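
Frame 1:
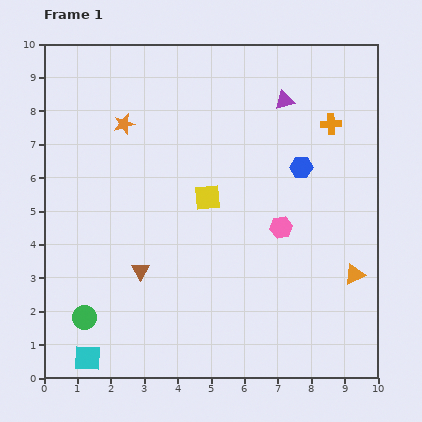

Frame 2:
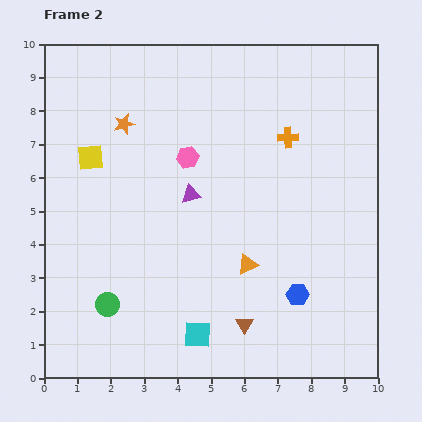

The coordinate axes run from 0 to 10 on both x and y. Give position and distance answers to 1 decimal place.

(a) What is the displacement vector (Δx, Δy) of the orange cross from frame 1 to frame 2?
(-1.3, -0.4)

The orange cross was at (8.6, 7.6) in frame 1 and (7.3, 7.2) in frame 2.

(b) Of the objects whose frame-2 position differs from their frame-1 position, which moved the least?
the green circle

(moved 0.8)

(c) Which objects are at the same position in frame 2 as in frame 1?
the orange star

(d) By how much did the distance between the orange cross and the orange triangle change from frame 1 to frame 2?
-0.6

Distance in frame 1: 4.6. Distance in frame 2: 4.0.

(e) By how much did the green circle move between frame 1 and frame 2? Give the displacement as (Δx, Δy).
(0.7, 0.4)

The green circle was at (1.2, 1.8) in frame 1 and (1.9, 2.2) in frame 2.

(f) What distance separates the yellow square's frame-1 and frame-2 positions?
3.7

The yellow square moved from (4.9, 5.4) to (1.4, 6.6), a distance of √(3.5² + 1.2²) ≈ 3.7.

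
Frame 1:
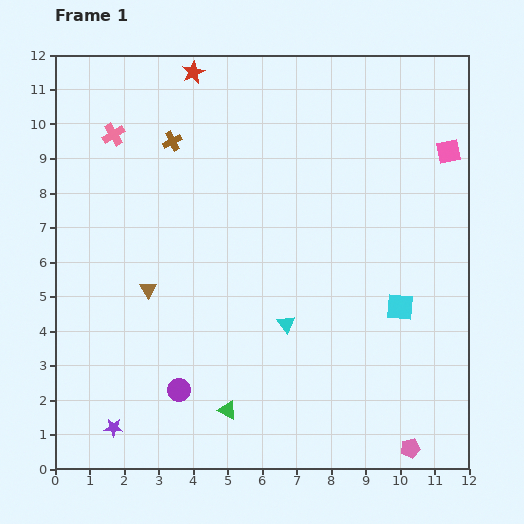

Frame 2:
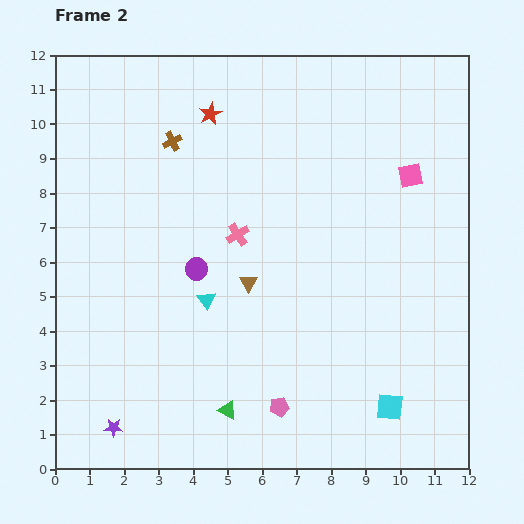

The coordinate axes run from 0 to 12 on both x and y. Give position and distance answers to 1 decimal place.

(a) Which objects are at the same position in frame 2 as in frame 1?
the green triangle, the brown cross, the purple star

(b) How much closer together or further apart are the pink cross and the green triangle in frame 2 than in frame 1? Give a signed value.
-3.6

Distance in frame 1: 8.7. Distance in frame 2: 5.1.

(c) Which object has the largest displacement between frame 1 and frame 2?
the pink cross

(moved 4.6; next 4.0)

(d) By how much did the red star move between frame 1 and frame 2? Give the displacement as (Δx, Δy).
(0.5, -1.2)

The red star was at (4.0, 11.5) in frame 1 and (4.5, 10.3) in frame 2.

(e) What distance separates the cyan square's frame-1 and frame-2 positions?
2.9

The cyan square moved from (10.0, 4.7) to (9.7, 1.8), a distance of √(0.3² + 2.9²) ≈ 2.9.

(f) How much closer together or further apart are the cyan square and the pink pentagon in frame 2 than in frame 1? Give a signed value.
-0.9

Distance in frame 1: 4.1. Distance in frame 2: 3.2.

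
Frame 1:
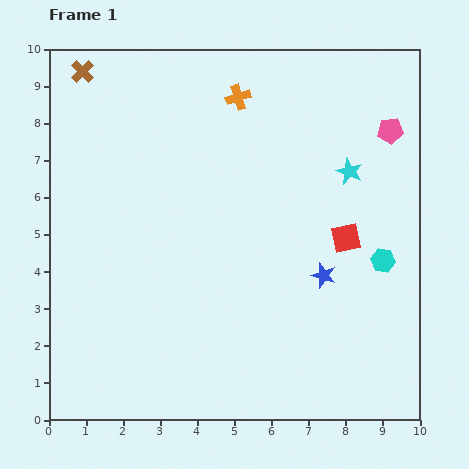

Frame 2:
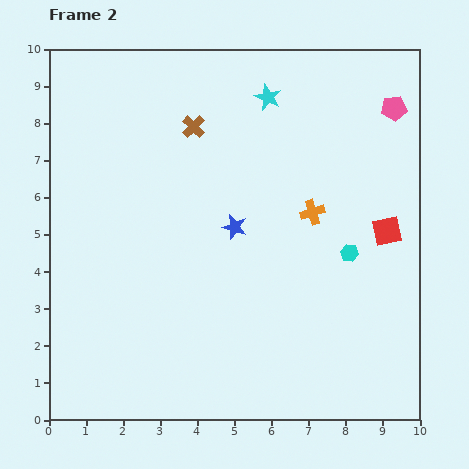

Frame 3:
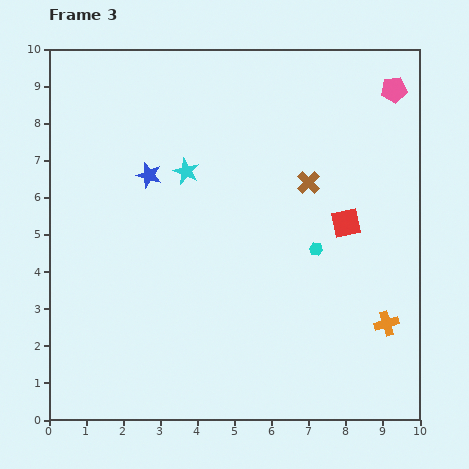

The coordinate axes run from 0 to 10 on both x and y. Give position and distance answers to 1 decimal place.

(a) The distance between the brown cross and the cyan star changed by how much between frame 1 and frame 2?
-5.5

Distance in frame 1: 7.7. Distance in frame 2: 2.2.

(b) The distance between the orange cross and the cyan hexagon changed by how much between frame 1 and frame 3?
-3.1

Distance in frame 1: 5.9. Distance in frame 3: 2.8.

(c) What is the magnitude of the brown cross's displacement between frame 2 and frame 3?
3.4

The brown cross moved from (3.9, 7.9) to (7.0, 6.4), a distance of √(3.1² + 1.5²) ≈ 3.4.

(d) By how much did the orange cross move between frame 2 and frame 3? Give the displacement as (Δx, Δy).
(2.0, -3.0)

The orange cross was at (7.1, 5.6) in frame 2 and (9.1, 2.6) in frame 3.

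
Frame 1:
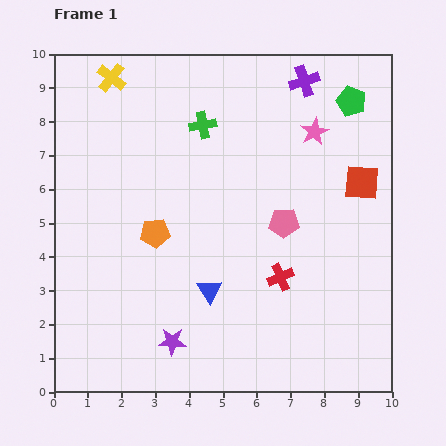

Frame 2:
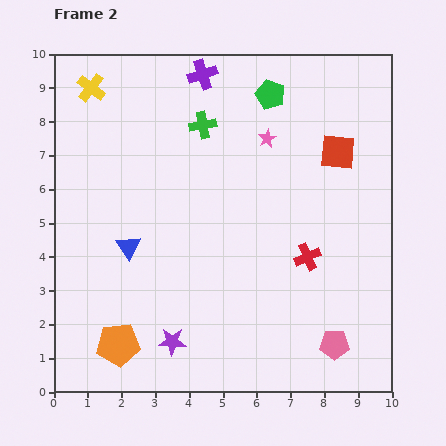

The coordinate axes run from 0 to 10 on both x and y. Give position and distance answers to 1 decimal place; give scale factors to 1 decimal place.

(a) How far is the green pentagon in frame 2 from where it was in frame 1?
2.4

The green pentagon moved from (8.8, 8.6) to (6.4, 8.8), a distance of √(2.4² + 0.2²) ≈ 2.4.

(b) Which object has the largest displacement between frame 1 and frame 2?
the pink pentagon

(moved 3.9; next 3.5)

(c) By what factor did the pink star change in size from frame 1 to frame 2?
0.7×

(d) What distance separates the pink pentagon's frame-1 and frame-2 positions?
3.9

The pink pentagon moved from (6.8, 5.0) to (8.3, 1.4), a distance of √(1.5² + 3.6²) ≈ 3.9.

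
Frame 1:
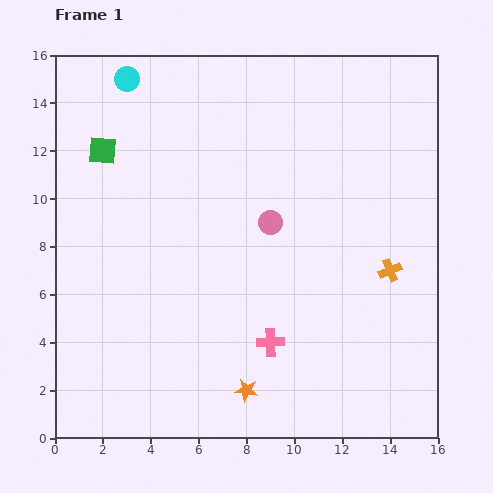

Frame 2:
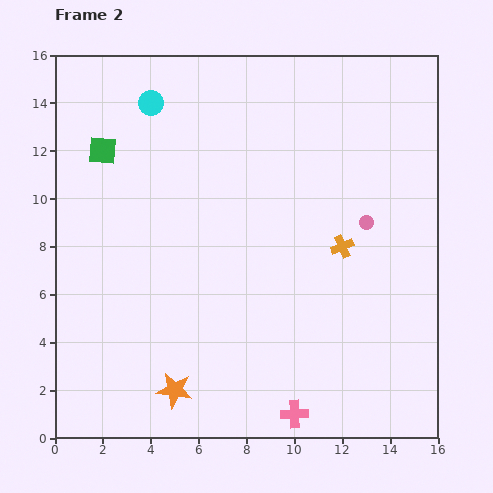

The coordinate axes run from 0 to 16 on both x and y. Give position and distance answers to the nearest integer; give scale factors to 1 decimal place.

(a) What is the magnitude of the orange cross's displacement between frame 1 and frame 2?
2

The orange cross moved from (14, 7) to (12, 8), a distance of √(2² + 1²) ≈ 2.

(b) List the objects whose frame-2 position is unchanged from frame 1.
the green square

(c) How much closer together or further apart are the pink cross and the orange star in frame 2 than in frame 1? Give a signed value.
+3

Distance in frame 1: 2. Distance in frame 2: 5.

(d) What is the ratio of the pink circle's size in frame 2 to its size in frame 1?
0.6×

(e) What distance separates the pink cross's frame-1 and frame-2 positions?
3

The pink cross moved from (9, 4) to (10, 1), a distance of √(1² + 3²) ≈ 3.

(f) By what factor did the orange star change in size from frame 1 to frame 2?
1.5×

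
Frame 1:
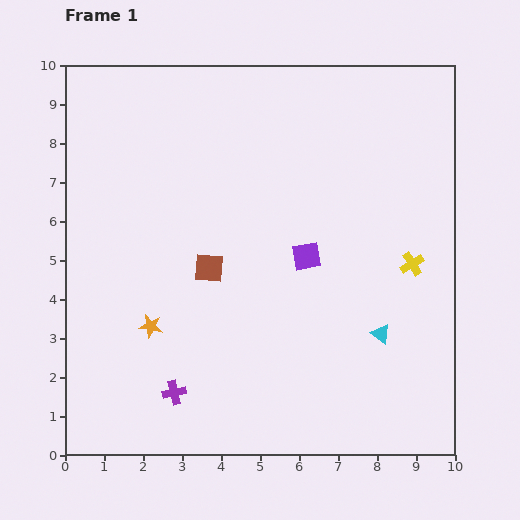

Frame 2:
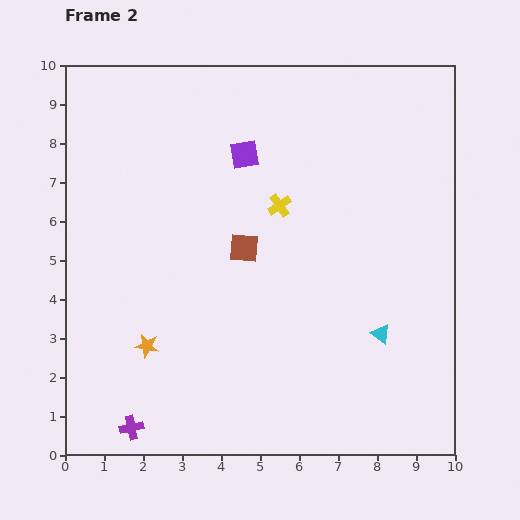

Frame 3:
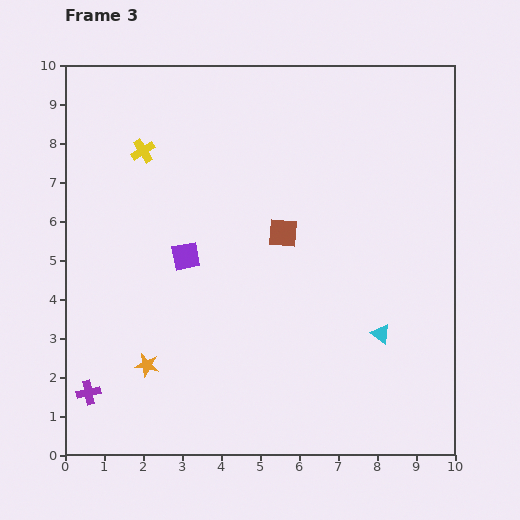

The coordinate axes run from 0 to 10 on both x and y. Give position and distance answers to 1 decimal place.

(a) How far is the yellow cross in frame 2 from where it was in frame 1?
3.7

The yellow cross moved from (8.9, 4.9) to (5.5, 6.4), a distance of √(3.4² + 1.5²) ≈ 3.7.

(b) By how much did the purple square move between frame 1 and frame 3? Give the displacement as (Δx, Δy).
(-3.1, 0.0)

The purple square was at (6.2, 5.1) in frame 1 and (3.1, 5.1) in frame 3.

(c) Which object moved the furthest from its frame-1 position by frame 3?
the yellow cross

(moved 7.5; next 3.1)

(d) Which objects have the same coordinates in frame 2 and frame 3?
the cyan triangle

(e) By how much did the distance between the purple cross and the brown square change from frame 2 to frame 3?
+1.1

Distance in frame 2: 5.4. Distance in frame 3: 6.5.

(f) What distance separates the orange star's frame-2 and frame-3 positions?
0.5

The orange star moved from (2.1, 2.8) to (2.1, 2.3), a distance of √(0.0² + 0.5²) ≈ 0.5.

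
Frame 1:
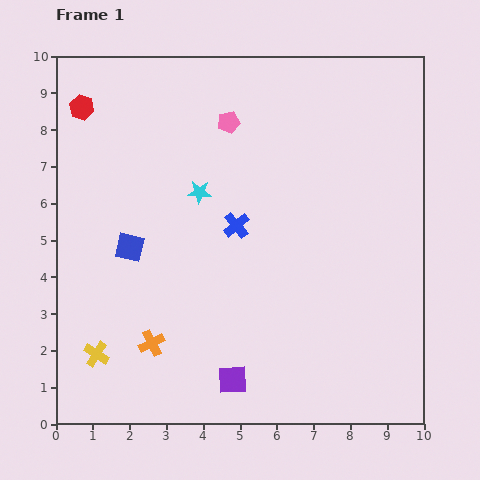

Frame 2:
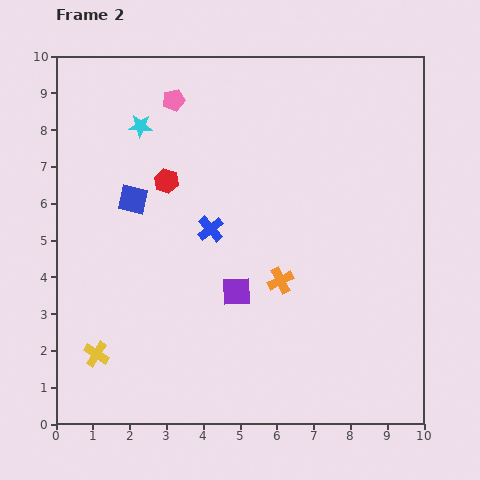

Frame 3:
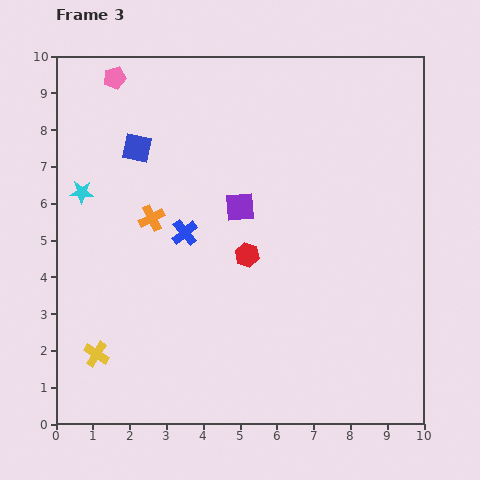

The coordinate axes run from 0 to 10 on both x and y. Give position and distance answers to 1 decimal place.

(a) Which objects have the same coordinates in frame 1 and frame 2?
the yellow cross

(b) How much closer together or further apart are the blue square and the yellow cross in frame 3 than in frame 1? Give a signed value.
+2.7

Distance in frame 1: 3.0. Distance in frame 3: 5.7.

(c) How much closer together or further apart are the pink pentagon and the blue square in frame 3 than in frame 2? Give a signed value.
-0.9

Distance in frame 2: 2.9. Distance in frame 3: 2.0.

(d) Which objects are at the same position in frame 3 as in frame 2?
the yellow cross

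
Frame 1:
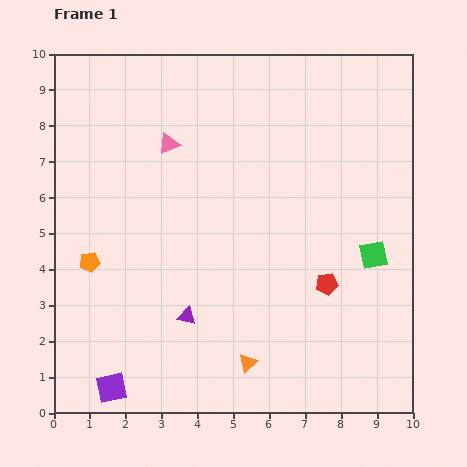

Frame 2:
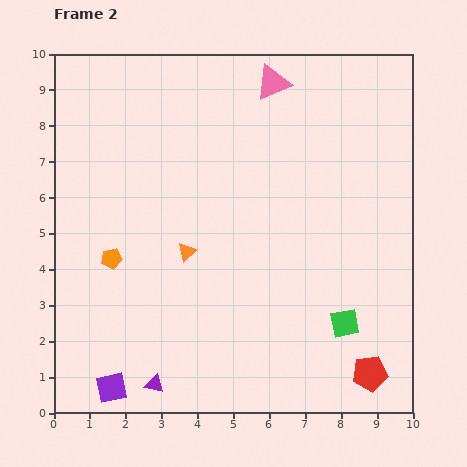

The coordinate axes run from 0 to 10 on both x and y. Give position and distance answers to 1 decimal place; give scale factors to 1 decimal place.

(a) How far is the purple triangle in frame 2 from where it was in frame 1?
2.1

The purple triangle moved from (3.7, 2.7) to (2.8, 0.8), a distance of √(0.9² + 1.9²) ≈ 2.1.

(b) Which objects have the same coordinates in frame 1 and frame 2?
the purple square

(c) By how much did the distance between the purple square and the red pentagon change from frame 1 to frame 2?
+0.5

Distance in frame 1: 6.7. Distance in frame 2: 7.2.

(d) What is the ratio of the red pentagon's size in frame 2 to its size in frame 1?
1.6×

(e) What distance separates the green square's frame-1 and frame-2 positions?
2.1

The green square moved from (8.9, 4.4) to (8.1, 2.5), a distance of √(0.8² + 1.9²) ≈ 2.1.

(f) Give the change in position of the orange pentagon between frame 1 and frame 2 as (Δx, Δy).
(0.6, 0.1)

The orange pentagon was at (1.0, 4.2) in frame 1 and (1.6, 4.3) in frame 2.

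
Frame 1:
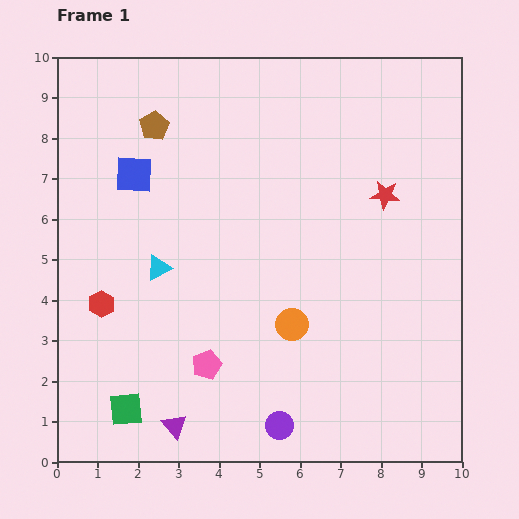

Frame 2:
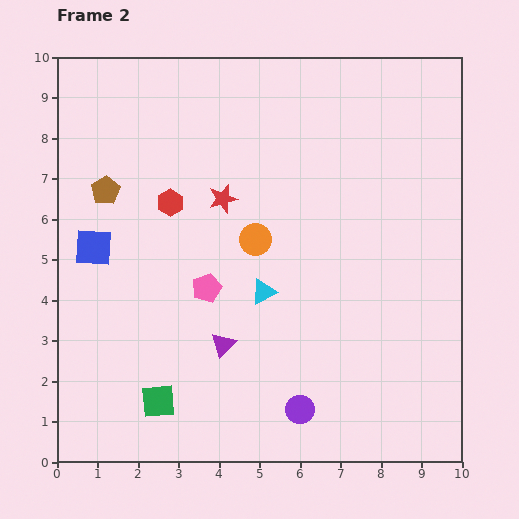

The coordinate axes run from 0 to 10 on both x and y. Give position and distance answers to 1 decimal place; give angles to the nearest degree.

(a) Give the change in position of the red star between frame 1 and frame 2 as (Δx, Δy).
(-4.0, -0.1)

The red star was at (8.1, 6.6) in frame 1 and (4.1, 6.5) in frame 2.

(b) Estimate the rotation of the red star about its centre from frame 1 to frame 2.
21° counter-clockwise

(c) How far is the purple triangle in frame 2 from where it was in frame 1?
2.3

The purple triangle moved from (2.9, 0.9) to (4.1, 2.9), a distance of √(1.2² + 2.0²) ≈ 2.3.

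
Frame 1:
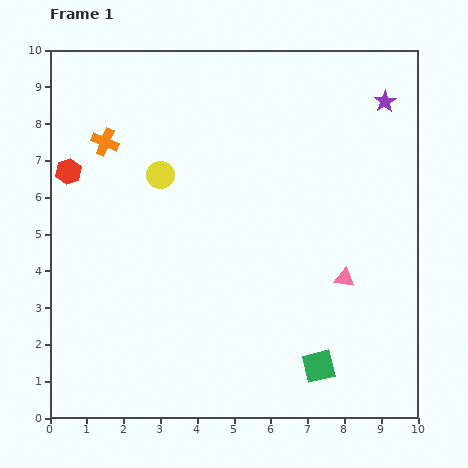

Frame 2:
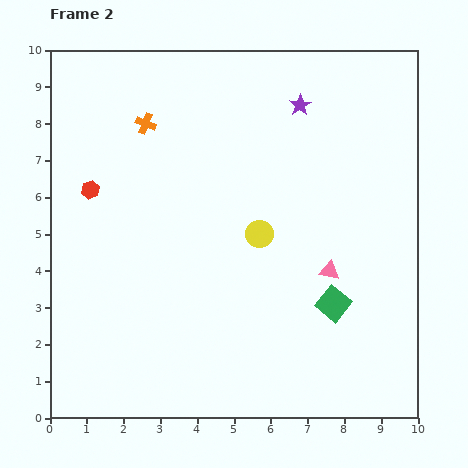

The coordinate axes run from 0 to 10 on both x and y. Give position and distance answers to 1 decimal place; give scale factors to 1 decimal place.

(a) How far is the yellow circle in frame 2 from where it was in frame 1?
3.1

The yellow circle moved from (3.0, 6.6) to (5.7, 5.0), a distance of √(2.7² + 1.6²) ≈ 3.1.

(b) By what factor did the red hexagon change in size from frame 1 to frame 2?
0.7×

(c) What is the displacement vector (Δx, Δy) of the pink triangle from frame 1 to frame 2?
(-0.4, 0.2)

The pink triangle was at (8.0, 3.8) in frame 1 and (7.6, 4.0) in frame 2.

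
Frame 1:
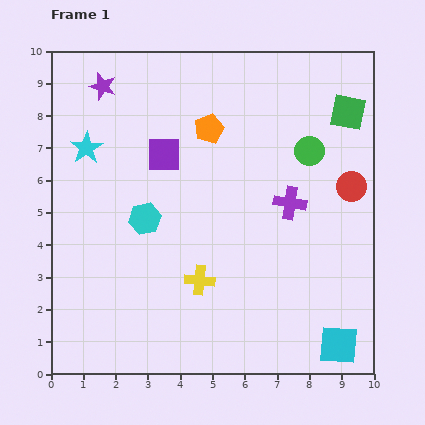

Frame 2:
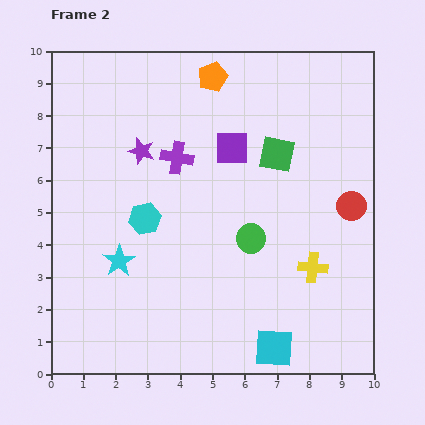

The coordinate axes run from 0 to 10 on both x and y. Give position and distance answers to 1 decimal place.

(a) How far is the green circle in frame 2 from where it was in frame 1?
3.2

The green circle moved from (8.0, 6.9) to (6.2, 4.2), a distance of √(1.8² + 2.7²) ≈ 3.2.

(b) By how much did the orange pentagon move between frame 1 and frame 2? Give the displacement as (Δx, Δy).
(0.1, 1.6)

The orange pentagon was at (4.9, 7.6) in frame 1 and (5.0, 9.2) in frame 2.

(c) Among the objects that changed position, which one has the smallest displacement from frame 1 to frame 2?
the red circle

(moved 0.6)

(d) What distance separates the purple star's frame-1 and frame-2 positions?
2.3

The purple star moved from (1.6, 8.9) to (2.8, 6.9), a distance of √(1.2² + 2.0²) ≈ 2.3.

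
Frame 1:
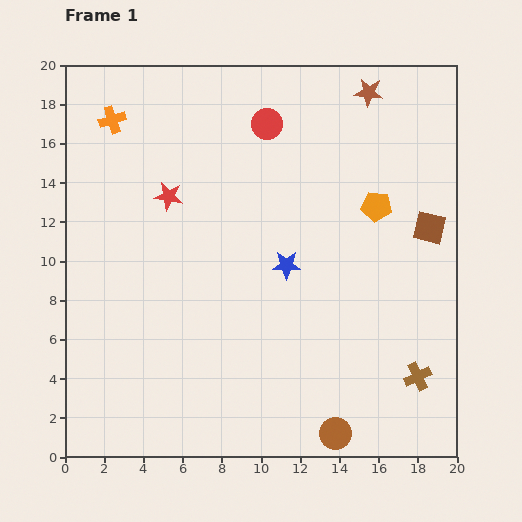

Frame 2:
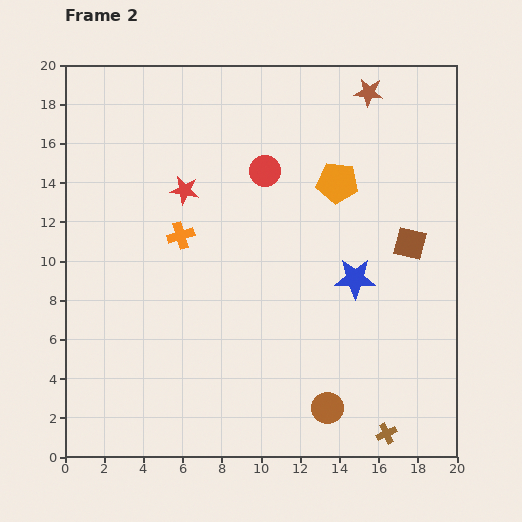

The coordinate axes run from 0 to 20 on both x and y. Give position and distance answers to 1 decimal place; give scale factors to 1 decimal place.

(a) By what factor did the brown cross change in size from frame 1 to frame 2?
0.7×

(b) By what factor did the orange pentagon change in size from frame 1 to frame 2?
1.4×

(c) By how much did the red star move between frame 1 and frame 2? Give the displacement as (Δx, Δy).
(0.8, 0.3)

The red star was at (5.3, 13.3) in frame 1 and (6.1, 13.6) in frame 2.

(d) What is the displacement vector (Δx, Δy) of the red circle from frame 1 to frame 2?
(-0.1, -2.4)

The red circle was at (10.3, 17.0) in frame 1 and (10.2, 14.6) in frame 2.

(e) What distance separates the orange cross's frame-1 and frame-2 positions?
6.9

The orange cross moved from (2.4, 17.2) to (5.9, 11.3), a distance of √(3.5² + 5.9²) ≈ 6.9.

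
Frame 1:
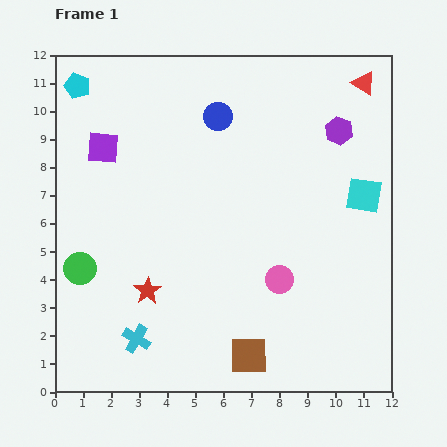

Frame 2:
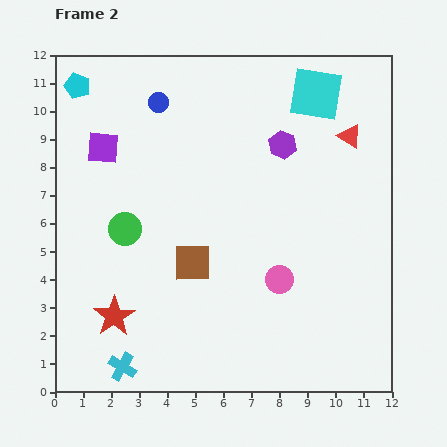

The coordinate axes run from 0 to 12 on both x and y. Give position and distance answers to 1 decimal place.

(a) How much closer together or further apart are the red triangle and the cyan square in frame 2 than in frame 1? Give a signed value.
-2.1

Distance in frame 1: 4.0. Distance in frame 2: 1.9.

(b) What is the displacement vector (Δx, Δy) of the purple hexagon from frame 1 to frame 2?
(-2.0, -0.5)

The purple hexagon was at (10.1, 9.3) in frame 1 and (8.1, 8.8) in frame 2.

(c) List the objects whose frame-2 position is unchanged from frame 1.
the pink circle, the cyan pentagon, the purple square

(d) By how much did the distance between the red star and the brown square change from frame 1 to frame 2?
-0.9

Distance in frame 1: 4.3. Distance in frame 2: 3.4.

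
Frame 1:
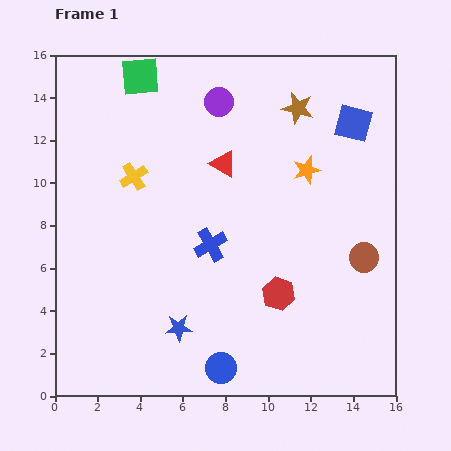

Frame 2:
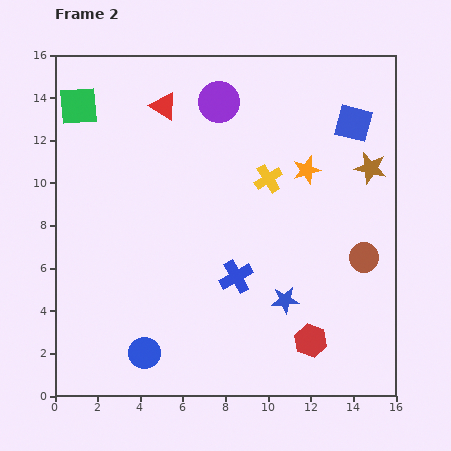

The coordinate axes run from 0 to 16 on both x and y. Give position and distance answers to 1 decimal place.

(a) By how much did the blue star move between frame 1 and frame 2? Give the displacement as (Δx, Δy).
(5.0, 1.3)

The blue star was at (5.8, 3.2) in frame 1 and (10.8, 4.5) in frame 2.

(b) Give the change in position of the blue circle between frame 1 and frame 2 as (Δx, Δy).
(-3.6, 0.7)

The blue circle was at (7.8, 1.3) in frame 1 and (4.2, 2.0) in frame 2.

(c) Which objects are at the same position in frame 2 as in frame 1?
the blue square, the brown circle, the purple circle, the orange star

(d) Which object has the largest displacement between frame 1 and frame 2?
the yellow cross

(moved 6.3; next 5.2)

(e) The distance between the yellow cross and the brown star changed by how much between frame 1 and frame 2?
-3.5

Distance in frame 1: 8.3. Distance in frame 2: 4.8.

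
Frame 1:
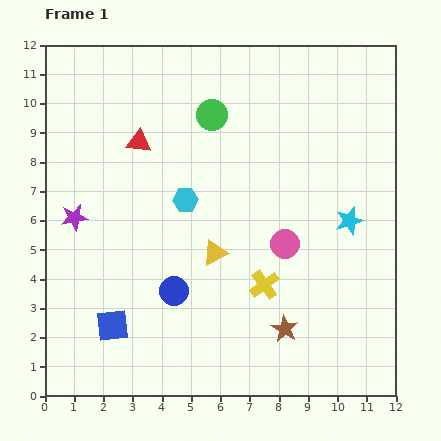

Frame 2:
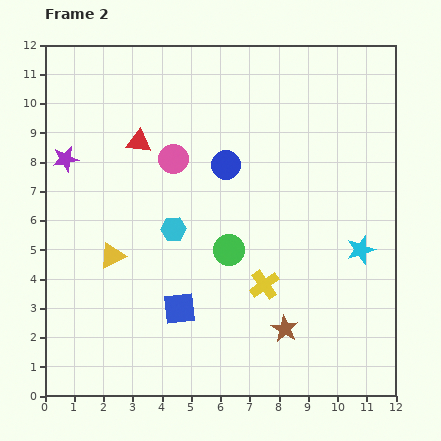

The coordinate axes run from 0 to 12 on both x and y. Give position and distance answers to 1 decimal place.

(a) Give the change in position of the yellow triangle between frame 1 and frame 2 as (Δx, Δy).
(-3.5, -0.1)

The yellow triangle was at (5.8, 4.9) in frame 1 and (2.3, 4.8) in frame 2.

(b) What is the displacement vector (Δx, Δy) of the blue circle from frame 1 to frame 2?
(1.8, 4.3)

The blue circle was at (4.4, 3.6) in frame 1 and (6.2, 7.9) in frame 2.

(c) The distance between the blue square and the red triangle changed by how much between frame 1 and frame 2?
-0.5

Distance in frame 1: 6.4. Distance in frame 2: 5.9.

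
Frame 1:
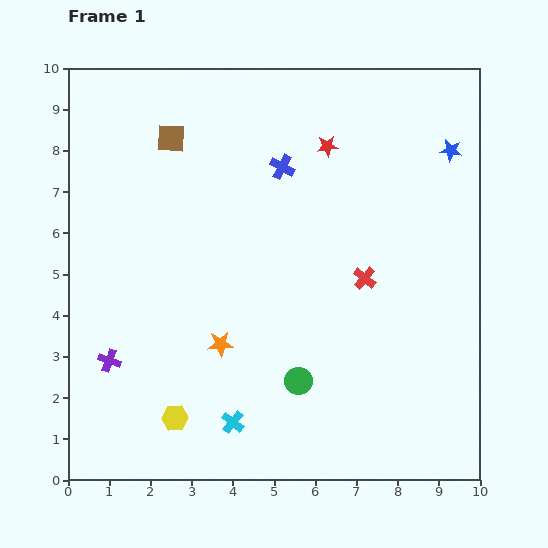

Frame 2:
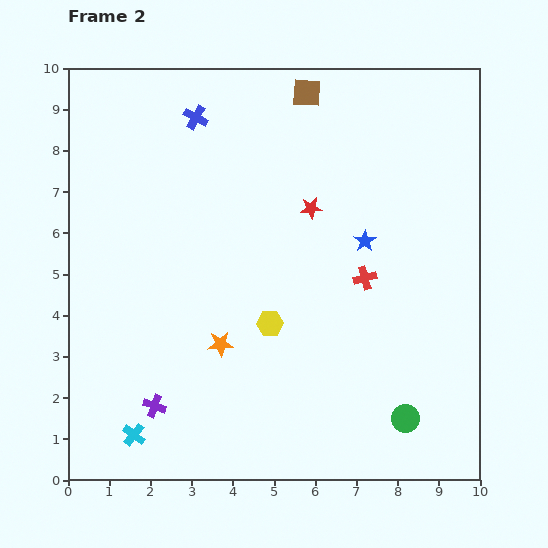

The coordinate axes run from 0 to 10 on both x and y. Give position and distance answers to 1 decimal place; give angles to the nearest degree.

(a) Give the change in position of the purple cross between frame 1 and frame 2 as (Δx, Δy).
(1.1, -1.1)

The purple cross was at (1.0, 2.9) in frame 1 and (2.1, 1.8) in frame 2.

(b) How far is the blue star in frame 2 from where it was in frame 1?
3.0

The blue star moved from (9.3, 8.0) to (7.2, 5.8), a distance of √(2.1² + 2.2²) ≈ 3.0.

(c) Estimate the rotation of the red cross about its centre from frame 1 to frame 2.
35° clockwise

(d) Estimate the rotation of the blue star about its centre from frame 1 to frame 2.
28° clockwise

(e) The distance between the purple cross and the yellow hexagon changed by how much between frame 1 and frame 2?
+1.3

Distance in frame 1: 2.1. Distance in frame 2: 3.4.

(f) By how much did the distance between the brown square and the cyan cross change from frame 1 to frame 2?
+2.2

Distance in frame 1: 7.1. Distance in frame 2: 9.3.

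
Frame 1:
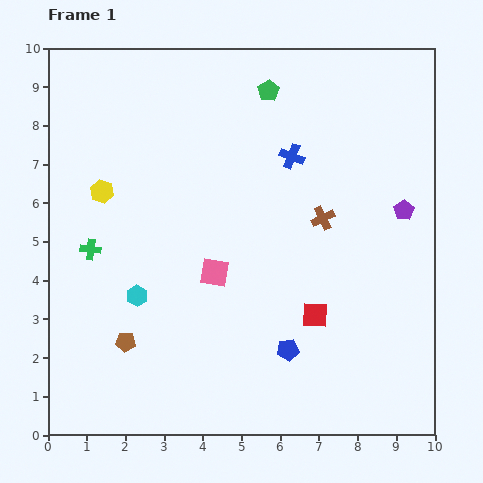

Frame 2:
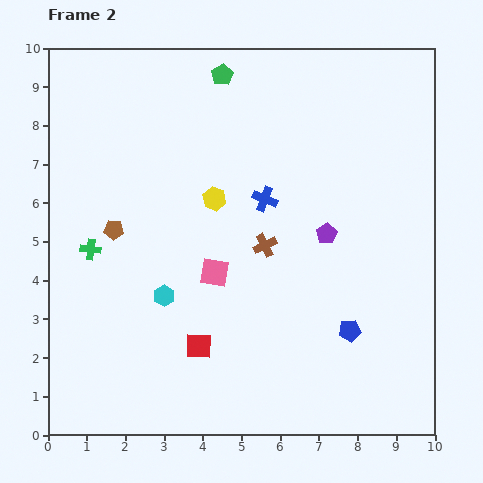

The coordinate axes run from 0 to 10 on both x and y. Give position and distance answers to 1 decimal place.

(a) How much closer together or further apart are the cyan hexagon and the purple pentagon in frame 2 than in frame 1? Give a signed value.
-2.7

Distance in frame 1: 7.2. Distance in frame 2: 4.5.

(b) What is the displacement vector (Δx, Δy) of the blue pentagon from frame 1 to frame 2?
(1.6, 0.5)

The blue pentagon was at (6.2, 2.2) in frame 1 and (7.8, 2.7) in frame 2.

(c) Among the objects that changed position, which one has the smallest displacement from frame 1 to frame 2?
the cyan hexagon

(moved 0.7)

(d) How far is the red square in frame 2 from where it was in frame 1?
3.1

The red square moved from (6.9, 3.1) to (3.9, 2.3), a distance of √(3.0² + 0.8²) ≈ 3.1.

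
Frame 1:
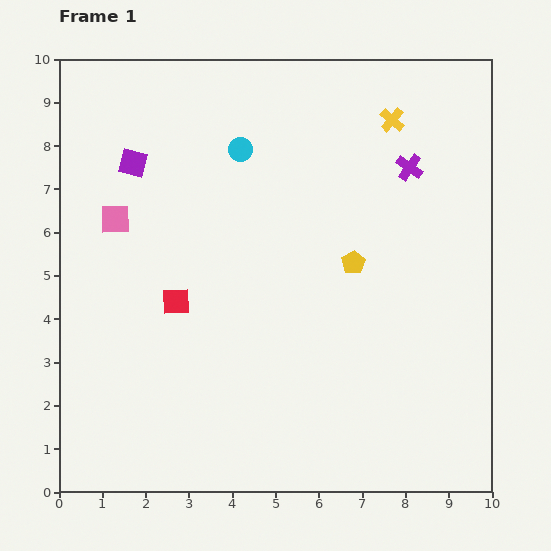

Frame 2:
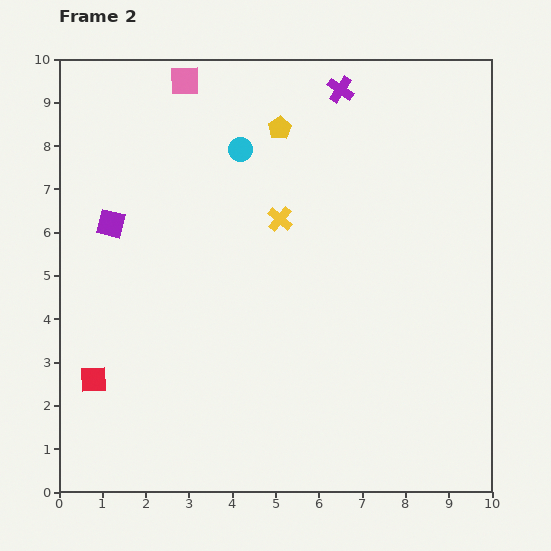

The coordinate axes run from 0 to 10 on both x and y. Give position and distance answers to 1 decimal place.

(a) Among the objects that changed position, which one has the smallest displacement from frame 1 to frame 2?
the purple square

(moved 1.5)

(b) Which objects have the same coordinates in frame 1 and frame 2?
the cyan circle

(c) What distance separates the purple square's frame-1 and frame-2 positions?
1.5

The purple square moved from (1.7, 7.6) to (1.2, 6.2), a distance of √(0.5² + 1.4²) ≈ 1.5.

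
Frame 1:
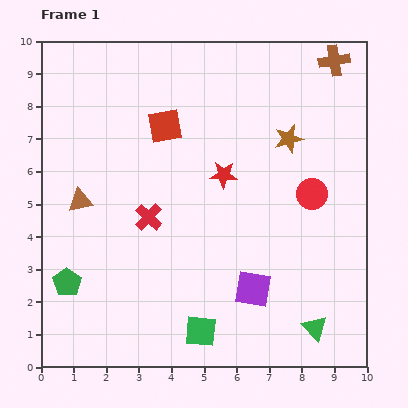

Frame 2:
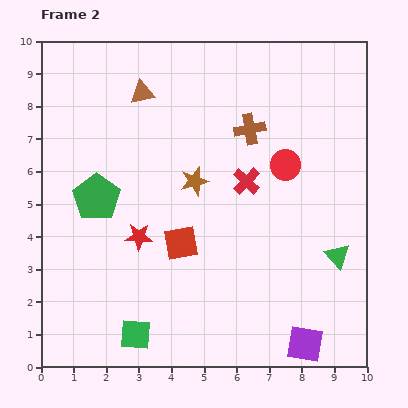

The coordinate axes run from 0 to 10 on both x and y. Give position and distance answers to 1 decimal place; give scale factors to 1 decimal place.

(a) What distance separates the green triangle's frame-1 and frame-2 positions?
2.3

The green triangle moved from (8.4, 1.2) to (9.1, 3.4), a distance of √(0.7² + 2.2²) ≈ 2.3.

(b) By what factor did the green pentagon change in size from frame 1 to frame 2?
1.7×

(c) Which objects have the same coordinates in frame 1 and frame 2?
none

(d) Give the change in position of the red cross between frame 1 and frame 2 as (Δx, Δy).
(3.0, 1.1)

The red cross was at (3.3, 4.6) in frame 1 and (6.3, 5.7) in frame 2.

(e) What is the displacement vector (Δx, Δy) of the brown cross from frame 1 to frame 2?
(-2.6, -2.1)

The brown cross was at (9.0, 9.4) in frame 1 and (6.4, 7.3) in frame 2.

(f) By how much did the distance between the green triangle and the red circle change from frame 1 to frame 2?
-0.9

Distance in frame 1: 4.1. Distance in frame 2: 3.2.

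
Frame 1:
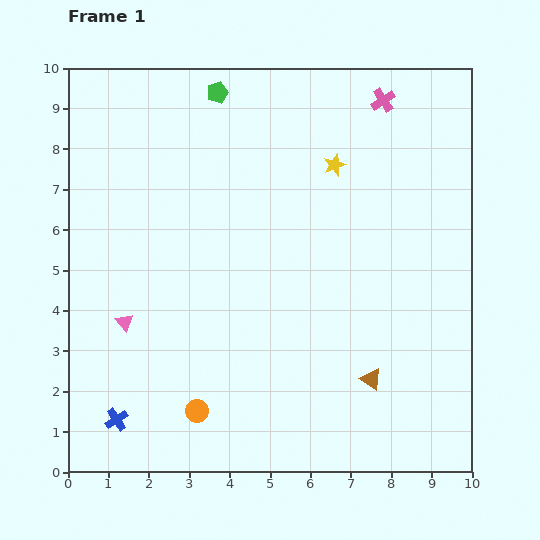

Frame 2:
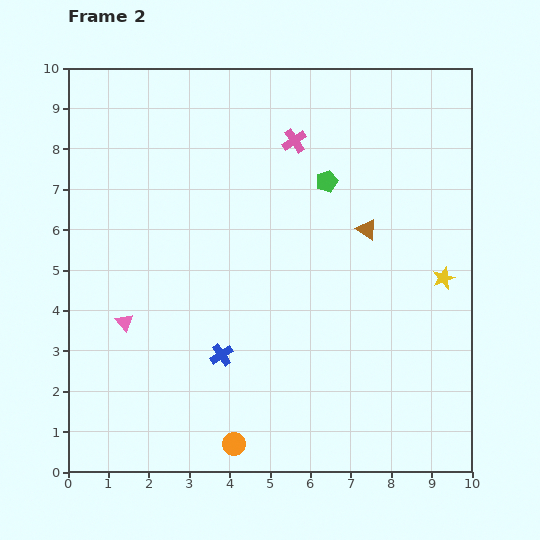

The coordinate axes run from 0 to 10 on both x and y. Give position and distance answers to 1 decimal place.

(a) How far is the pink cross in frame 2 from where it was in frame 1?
2.4

The pink cross moved from (7.8, 9.2) to (5.6, 8.2), a distance of √(2.2² + 1.0²) ≈ 2.4.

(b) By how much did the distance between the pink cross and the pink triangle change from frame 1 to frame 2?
-2.2

Distance in frame 1: 8.4. Distance in frame 2: 6.2.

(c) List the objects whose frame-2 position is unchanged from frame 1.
the pink triangle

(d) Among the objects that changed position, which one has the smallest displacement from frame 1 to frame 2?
the orange circle

(moved 1.2)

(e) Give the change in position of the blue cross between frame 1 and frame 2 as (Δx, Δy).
(2.6, 1.6)

The blue cross was at (1.2, 1.3) in frame 1 and (3.8, 2.9) in frame 2.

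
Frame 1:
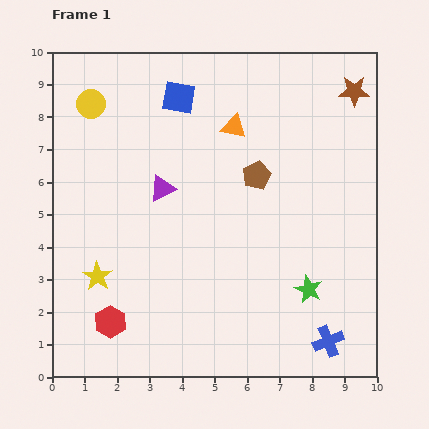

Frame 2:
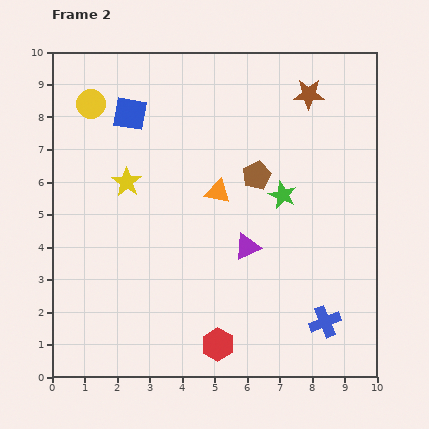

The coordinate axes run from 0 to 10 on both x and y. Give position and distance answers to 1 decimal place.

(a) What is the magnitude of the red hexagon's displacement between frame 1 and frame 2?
3.4

The red hexagon moved from (1.8, 1.7) to (5.1, 1.0), a distance of √(3.3² + 0.7²) ≈ 3.4.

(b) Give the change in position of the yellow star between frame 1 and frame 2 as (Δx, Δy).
(0.9, 2.9)

The yellow star was at (1.4, 3.1) in frame 1 and (2.3, 6.0) in frame 2.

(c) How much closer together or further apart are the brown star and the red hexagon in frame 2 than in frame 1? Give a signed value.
-2.1

Distance in frame 1: 10.3. Distance in frame 2: 8.2.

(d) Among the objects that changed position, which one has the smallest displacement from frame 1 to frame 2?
the blue cross

(moved 0.6)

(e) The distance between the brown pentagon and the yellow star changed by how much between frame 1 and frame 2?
-1.8

Distance in frame 1: 5.8. Distance in frame 2: 4.0.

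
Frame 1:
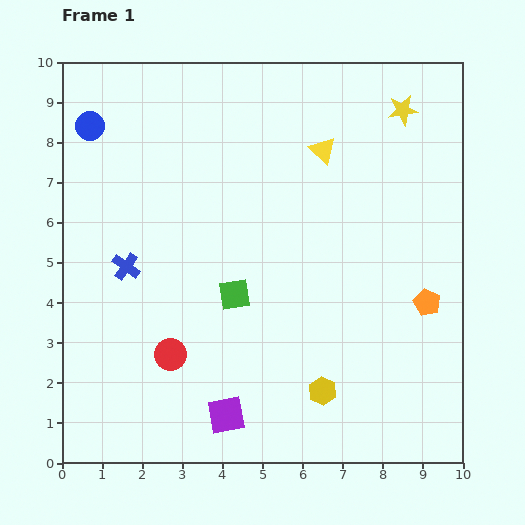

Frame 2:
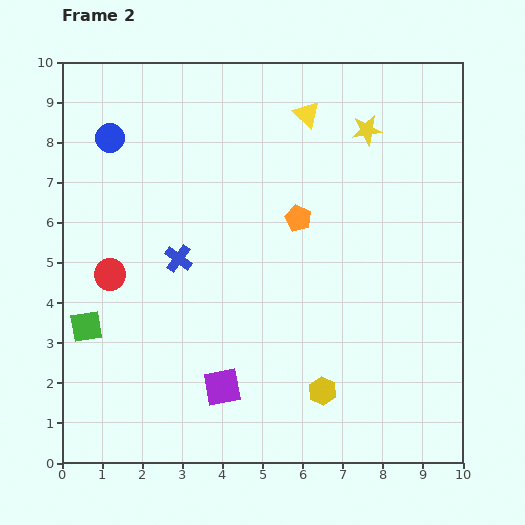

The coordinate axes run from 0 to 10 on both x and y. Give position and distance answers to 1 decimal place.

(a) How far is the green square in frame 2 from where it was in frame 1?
3.8

The green square moved from (4.3, 4.2) to (0.6, 3.4), a distance of √(3.7² + 0.8²) ≈ 3.8.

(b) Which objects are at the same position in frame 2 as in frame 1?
the yellow hexagon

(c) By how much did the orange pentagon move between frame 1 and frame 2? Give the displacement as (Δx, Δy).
(-3.2, 2.1)

The orange pentagon was at (9.1, 4.0) in frame 1 and (5.9, 6.1) in frame 2.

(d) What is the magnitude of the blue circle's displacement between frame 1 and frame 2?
0.6

The blue circle moved from (0.7, 8.4) to (1.2, 8.1), a distance of √(0.5² + 0.3²) ≈ 0.6.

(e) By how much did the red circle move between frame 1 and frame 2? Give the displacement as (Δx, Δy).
(-1.5, 2.0)

The red circle was at (2.7, 2.7) in frame 1 and (1.2, 4.7) in frame 2.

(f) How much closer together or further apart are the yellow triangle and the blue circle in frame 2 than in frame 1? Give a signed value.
-0.9

Distance in frame 1: 5.8. Distance in frame 2: 4.9.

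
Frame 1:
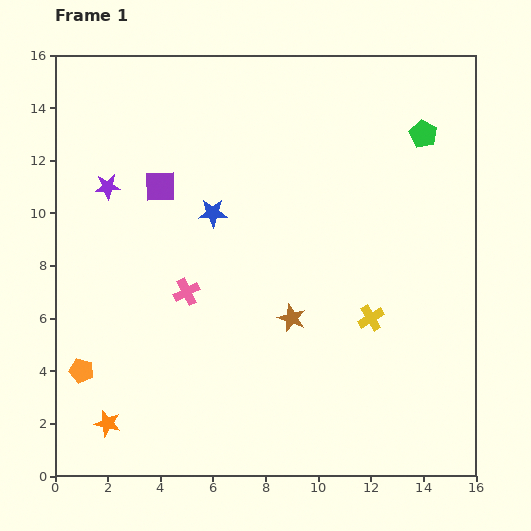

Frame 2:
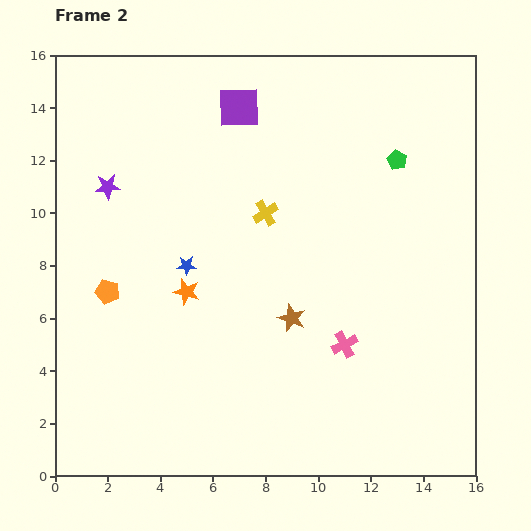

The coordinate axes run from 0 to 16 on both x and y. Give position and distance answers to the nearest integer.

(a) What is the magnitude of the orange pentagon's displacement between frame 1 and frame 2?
3

The orange pentagon moved from (1, 4) to (2, 7), a distance of √(1² + 3²) ≈ 3.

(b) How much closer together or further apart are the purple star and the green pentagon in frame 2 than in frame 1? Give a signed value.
-1

Distance in frame 1: 12. Distance in frame 2: 11.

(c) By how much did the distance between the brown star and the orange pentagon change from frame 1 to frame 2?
-1

Distance in frame 1: 8. Distance in frame 2: 7.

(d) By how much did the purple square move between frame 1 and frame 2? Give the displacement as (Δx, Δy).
(3, 3)

The purple square was at (4, 11) in frame 1 and (7, 14) in frame 2.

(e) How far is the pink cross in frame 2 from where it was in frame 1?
6

The pink cross moved from (5, 7) to (11, 5), a distance of √(6² + 2²) ≈ 6.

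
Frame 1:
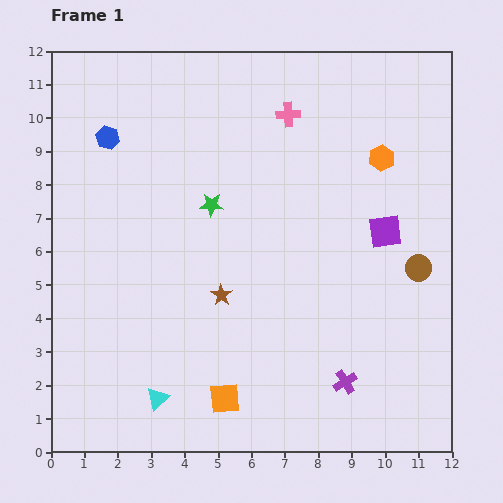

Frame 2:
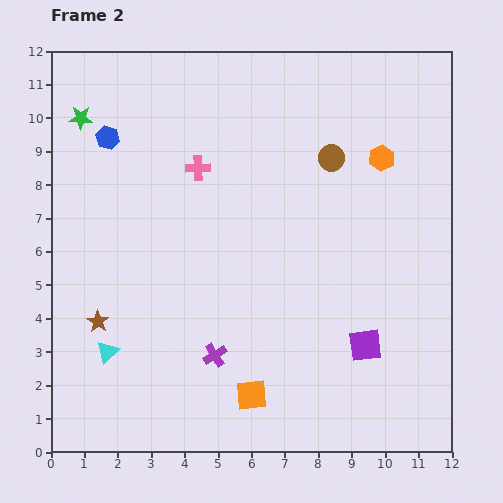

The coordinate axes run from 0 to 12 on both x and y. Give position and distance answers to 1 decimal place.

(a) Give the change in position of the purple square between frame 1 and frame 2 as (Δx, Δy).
(-0.6, -3.4)

The purple square was at (10.0, 6.6) in frame 1 and (9.4, 3.2) in frame 2.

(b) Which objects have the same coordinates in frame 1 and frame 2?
the blue hexagon, the orange hexagon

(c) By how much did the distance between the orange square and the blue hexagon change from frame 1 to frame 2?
+0.3

Distance in frame 1: 8.5. Distance in frame 2: 8.8.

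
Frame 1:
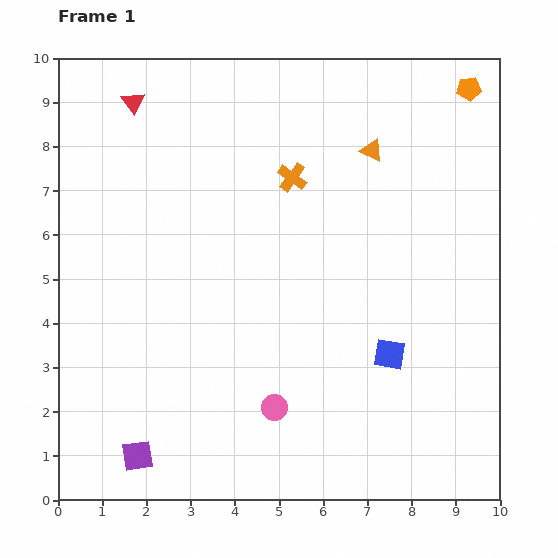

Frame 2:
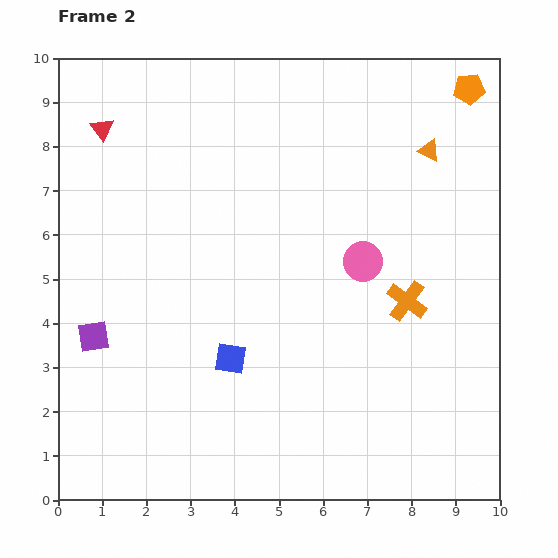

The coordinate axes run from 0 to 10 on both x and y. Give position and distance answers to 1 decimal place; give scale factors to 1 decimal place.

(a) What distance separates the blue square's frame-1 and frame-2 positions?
3.6

The blue square moved from (7.5, 3.3) to (3.9, 3.2), a distance of √(3.6² + 0.1²) ≈ 3.6.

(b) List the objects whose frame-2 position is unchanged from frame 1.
the orange pentagon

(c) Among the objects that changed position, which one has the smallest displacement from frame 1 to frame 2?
the red triangle

(moved 0.9)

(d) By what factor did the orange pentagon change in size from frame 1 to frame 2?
1.3×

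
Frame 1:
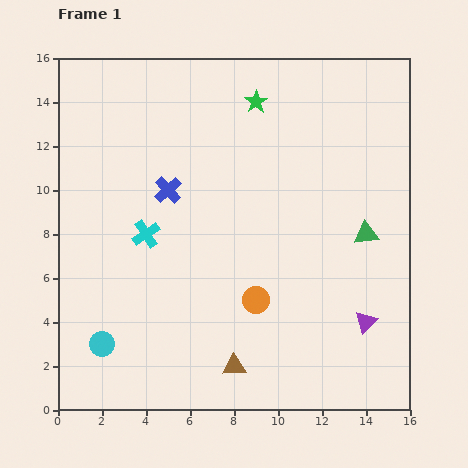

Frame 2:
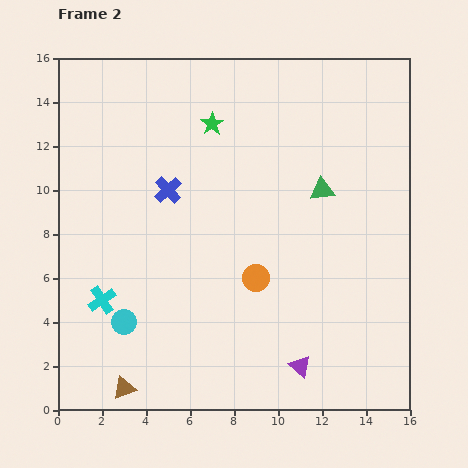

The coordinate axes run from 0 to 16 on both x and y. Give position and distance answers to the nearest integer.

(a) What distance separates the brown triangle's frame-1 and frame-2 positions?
5

The brown triangle moved from (8, 2) to (3, 1), a distance of √(5² + 1²) ≈ 5.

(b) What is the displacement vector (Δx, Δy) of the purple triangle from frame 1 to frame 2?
(-3, -2)

The purple triangle was at (14, 4) in frame 1 and (11, 2) in frame 2.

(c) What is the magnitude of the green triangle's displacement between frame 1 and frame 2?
3

The green triangle moved from (14, 8) to (12, 10), a distance of √(2² + 2²) ≈ 3.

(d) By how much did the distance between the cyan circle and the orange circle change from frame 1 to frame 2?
-1

Distance in frame 1: 7. Distance in frame 2: 6.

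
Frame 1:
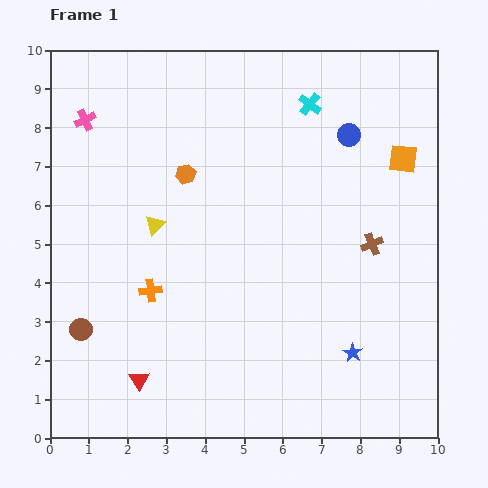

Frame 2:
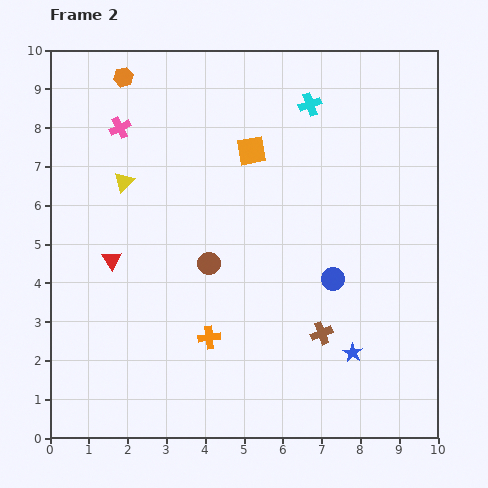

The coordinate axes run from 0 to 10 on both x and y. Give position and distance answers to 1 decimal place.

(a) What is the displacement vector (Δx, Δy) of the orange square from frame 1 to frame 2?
(-3.9, 0.2)

The orange square was at (9.1, 7.2) in frame 1 and (5.2, 7.4) in frame 2.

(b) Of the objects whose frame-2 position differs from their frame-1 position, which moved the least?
the pink cross

(moved 0.9)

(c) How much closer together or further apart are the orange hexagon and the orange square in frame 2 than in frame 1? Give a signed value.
-1.8

Distance in frame 1: 5.6. Distance in frame 2: 3.8.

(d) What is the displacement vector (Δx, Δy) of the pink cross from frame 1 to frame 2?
(0.9, -0.2)

The pink cross was at (0.9, 8.2) in frame 1 and (1.8, 8.0) in frame 2.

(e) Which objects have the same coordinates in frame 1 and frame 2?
the cyan cross, the blue star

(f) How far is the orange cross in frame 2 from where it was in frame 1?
1.9

The orange cross moved from (2.6, 3.8) to (4.1, 2.6), a distance of √(1.5² + 1.2²) ≈ 1.9.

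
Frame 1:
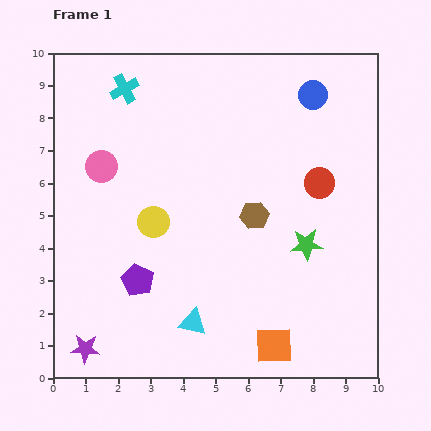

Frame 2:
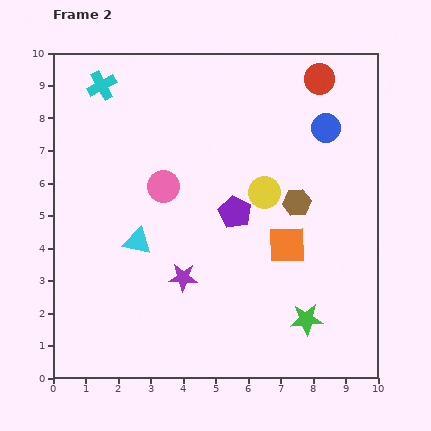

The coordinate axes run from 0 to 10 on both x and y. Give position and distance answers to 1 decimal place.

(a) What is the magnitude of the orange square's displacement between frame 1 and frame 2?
3.1

The orange square moved from (6.8, 1.0) to (7.2, 4.1), a distance of √(0.4² + 3.1²) ≈ 3.1.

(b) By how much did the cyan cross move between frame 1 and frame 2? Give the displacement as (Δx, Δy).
(-0.7, 0.1)

The cyan cross was at (2.2, 8.9) in frame 1 and (1.5, 9.0) in frame 2.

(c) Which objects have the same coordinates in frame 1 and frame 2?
none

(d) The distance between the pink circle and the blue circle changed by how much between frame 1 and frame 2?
-1.6

Distance in frame 1: 6.9. Distance in frame 2: 5.3.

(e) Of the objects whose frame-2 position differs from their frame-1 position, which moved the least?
the cyan cross

(moved 0.7)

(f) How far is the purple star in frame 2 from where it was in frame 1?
3.7

The purple star moved from (1.0, 0.9) to (4.0, 3.1), a distance of √(3.0² + 2.2²) ≈ 3.7.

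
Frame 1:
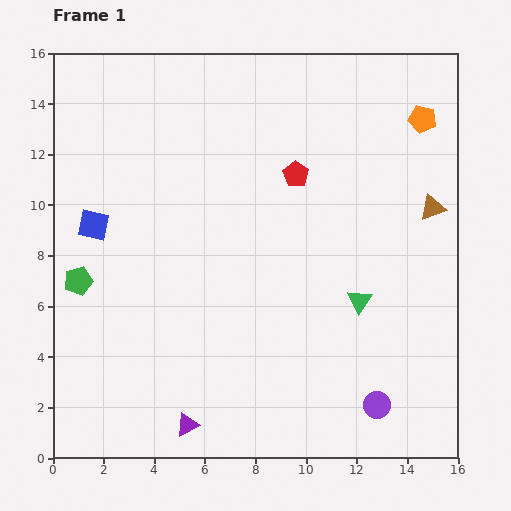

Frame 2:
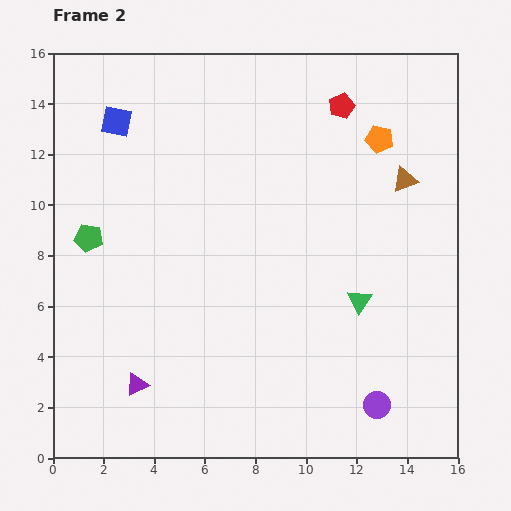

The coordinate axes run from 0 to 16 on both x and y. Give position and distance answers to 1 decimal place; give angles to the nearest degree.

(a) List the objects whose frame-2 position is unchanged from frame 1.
the purple circle, the green triangle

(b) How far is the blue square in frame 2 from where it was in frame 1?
4.2

The blue square moved from (1.6, 9.2) to (2.5, 13.3), a distance of √(0.9² + 4.1²) ≈ 4.2.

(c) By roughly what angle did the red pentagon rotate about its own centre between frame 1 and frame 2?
15° clockwise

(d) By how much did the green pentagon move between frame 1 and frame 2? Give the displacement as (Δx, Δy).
(0.4, 1.7)

The green pentagon was at (1.0, 7.0) in frame 1 and (1.4, 8.7) in frame 2.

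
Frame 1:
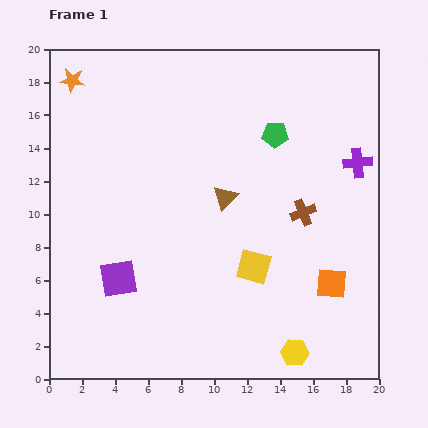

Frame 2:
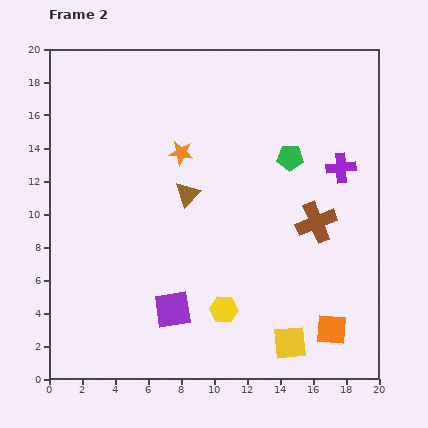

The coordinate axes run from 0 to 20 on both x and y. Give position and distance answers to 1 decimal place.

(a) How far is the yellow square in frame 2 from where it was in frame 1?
5.1

The yellow square moved from (12.4, 6.8) to (14.6, 2.2), a distance of √(2.2² + 4.6²) ≈ 5.1.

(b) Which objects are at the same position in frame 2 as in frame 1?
none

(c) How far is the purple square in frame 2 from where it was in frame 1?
3.8

The purple square moved from (4.2, 6.1) to (7.5, 4.2), a distance of √(3.3² + 1.9²) ≈ 3.8.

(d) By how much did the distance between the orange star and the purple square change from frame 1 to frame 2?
-2.8

Distance in frame 1: 12.3. Distance in frame 2: 9.5.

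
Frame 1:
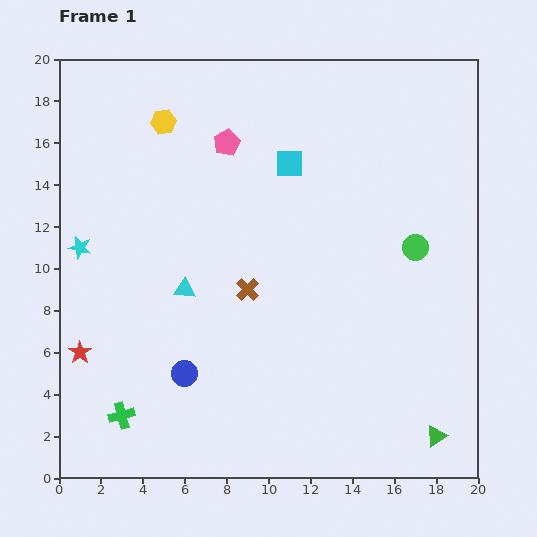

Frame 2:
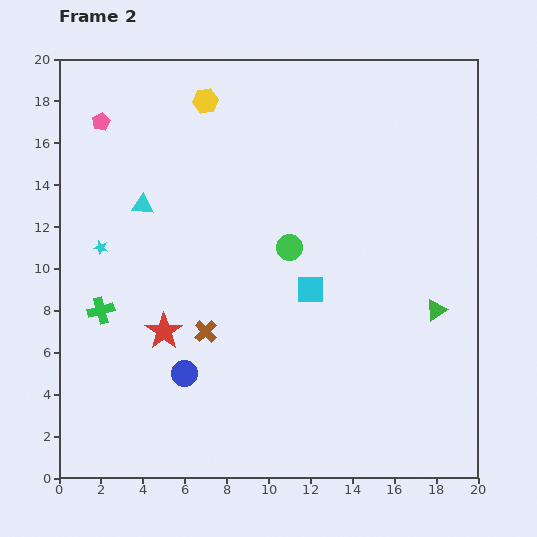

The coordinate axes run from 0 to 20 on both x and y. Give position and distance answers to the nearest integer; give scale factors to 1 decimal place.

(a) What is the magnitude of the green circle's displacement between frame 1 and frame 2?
6

The green circle moved from (17, 11) to (11, 11), a distance of √(6² + 0²) ≈ 6.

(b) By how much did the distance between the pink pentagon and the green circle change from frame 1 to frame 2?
+1

Distance in frame 1: 10. Distance in frame 2: 11.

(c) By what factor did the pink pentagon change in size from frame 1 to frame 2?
0.7×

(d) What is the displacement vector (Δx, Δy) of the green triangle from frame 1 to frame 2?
(0, 6)

The green triangle was at (18, 2) in frame 1 and (18, 8) in frame 2.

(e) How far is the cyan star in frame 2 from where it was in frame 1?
1

The cyan star moved from (1, 11) to (2, 11), a distance of √(1² + 0²) ≈ 1.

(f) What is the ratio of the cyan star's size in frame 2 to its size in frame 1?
0.6×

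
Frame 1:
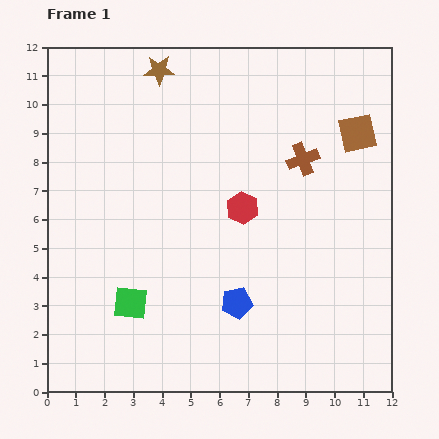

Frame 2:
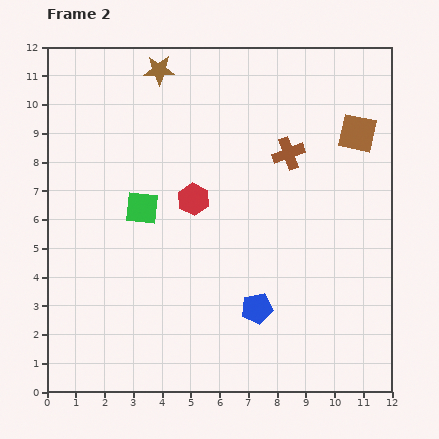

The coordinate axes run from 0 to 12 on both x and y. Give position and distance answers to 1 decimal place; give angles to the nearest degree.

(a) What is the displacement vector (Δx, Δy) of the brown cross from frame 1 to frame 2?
(-0.5, 0.2)

The brown cross was at (8.9, 8.1) in frame 1 and (8.4, 8.3) in frame 2.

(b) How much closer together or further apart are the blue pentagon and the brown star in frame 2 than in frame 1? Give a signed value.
+0.5

Distance in frame 1: 8.5. Distance in frame 2: 9.0.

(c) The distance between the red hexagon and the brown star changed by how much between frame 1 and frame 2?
-0.9

Distance in frame 1: 5.6. Distance in frame 2: 4.7.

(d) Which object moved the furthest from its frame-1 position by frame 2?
the green square

(moved 3.3; next 1.7)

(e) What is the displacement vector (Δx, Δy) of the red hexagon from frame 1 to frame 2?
(-1.7, 0.3)

The red hexagon was at (6.8, 6.4) in frame 1 and (5.1, 6.7) in frame 2.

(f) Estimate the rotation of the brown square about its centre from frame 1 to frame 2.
24° clockwise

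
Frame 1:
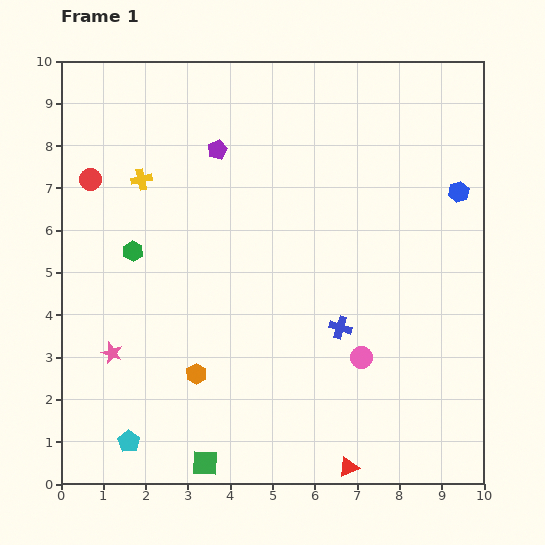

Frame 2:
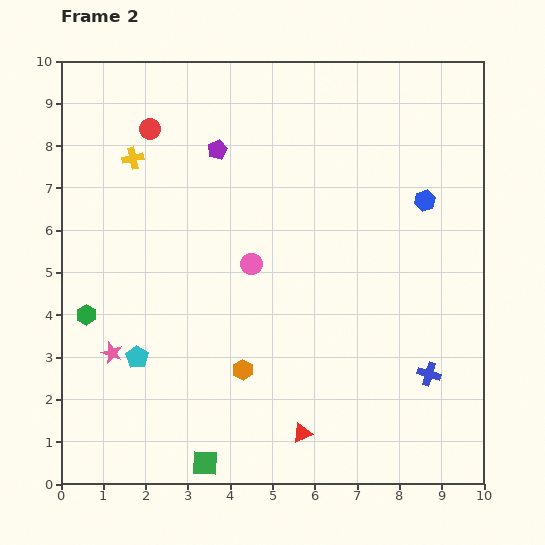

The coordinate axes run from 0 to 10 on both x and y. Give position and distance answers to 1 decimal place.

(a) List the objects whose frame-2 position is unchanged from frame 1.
the green square, the pink star, the purple pentagon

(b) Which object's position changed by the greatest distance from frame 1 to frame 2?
the pink circle

(moved 3.4; next 2.4)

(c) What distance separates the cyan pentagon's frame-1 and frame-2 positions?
2.0

The cyan pentagon moved from (1.6, 1.0) to (1.8, 3.0), a distance of √(0.2² + 2.0²) ≈ 2.0.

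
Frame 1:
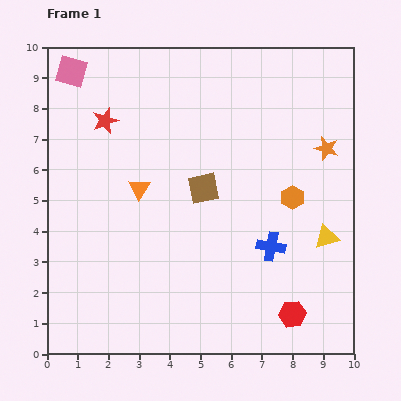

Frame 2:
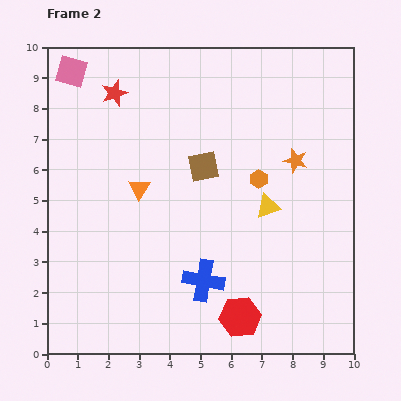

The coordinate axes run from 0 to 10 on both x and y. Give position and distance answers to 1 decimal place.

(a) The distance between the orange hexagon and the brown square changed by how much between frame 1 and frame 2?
-1.1

Distance in frame 1: 2.9. Distance in frame 2: 1.8.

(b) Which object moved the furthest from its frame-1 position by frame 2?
the blue cross

(moved 2.5; next 2.1)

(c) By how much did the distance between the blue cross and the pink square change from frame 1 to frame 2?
-0.6

Distance in frame 1: 8.6. Distance in frame 2: 8.0.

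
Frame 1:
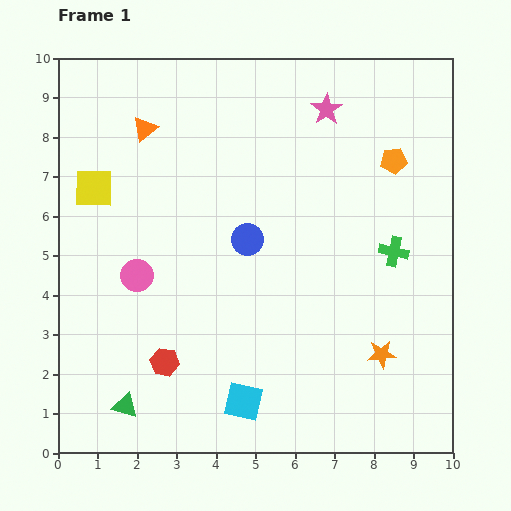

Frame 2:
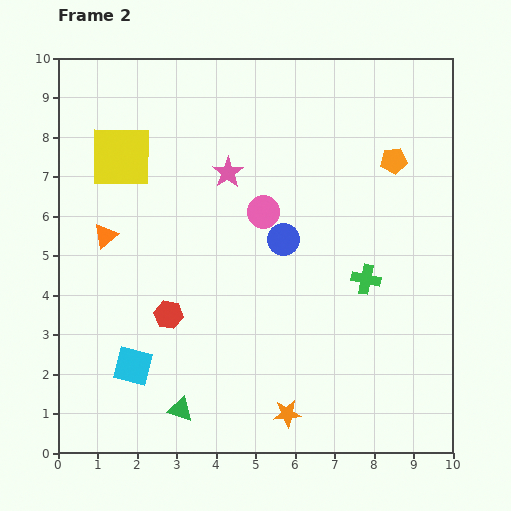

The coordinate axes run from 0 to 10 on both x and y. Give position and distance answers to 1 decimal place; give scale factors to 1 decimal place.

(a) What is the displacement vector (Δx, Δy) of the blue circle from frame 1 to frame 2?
(0.9, 0.0)

The blue circle was at (4.8, 5.4) in frame 1 and (5.7, 5.4) in frame 2.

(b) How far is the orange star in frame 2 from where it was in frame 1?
2.8

The orange star moved from (8.2, 2.5) to (5.8, 1.0), a distance of √(2.4² + 1.5²) ≈ 2.8.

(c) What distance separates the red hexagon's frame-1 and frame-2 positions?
1.2

The red hexagon moved from (2.7, 2.3) to (2.8, 3.5), a distance of √(0.1² + 1.2²) ≈ 1.2.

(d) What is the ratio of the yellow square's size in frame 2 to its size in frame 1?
1.6×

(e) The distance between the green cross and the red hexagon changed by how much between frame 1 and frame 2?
-1.3

Distance in frame 1: 6.4. Distance in frame 2: 5.1.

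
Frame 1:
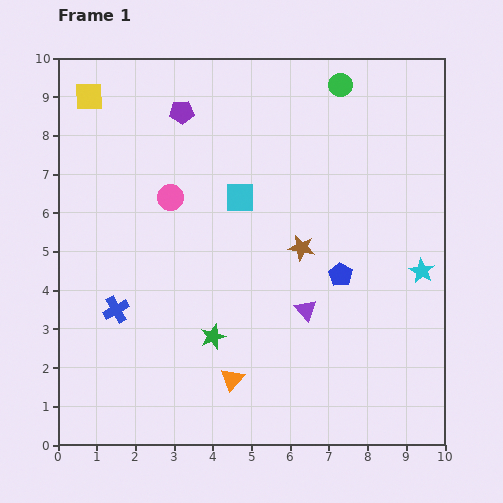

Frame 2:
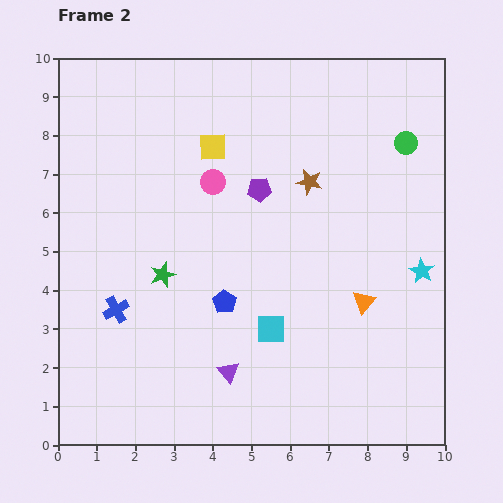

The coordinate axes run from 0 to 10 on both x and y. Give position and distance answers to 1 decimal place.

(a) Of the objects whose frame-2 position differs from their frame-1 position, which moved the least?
the pink circle

(moved 1.2)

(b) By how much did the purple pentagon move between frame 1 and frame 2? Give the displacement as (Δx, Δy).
(2.0, -2.0)

The purple pentagon was at (3.2, 8.6) in frame 1 and (5.2, 6.6) in frame 2.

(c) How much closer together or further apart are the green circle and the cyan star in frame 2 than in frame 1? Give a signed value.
-1.9

Distance in frame 1: 5.2. Distance in frame 2: 3.3.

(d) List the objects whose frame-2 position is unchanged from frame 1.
the blue cross, the cyan star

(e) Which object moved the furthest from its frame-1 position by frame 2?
the orange triangle

(moved 3.9; next 3.5)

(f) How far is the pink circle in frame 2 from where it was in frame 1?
1.2

The pink circle moved from (2.9, 6.4) to (4.0, 6.8), a distance of √(1.1² + 0.4²) ≈ 1.2.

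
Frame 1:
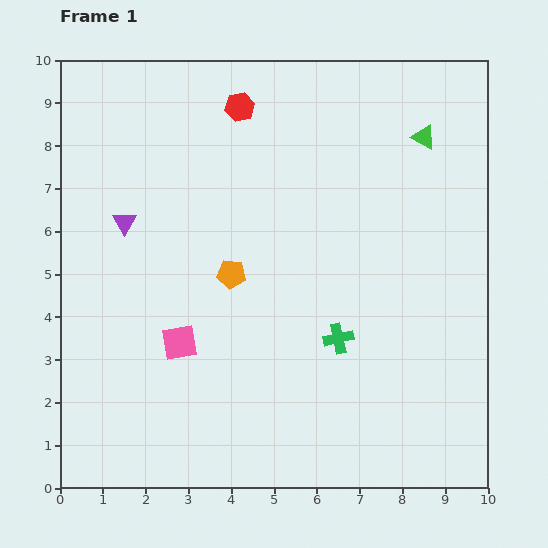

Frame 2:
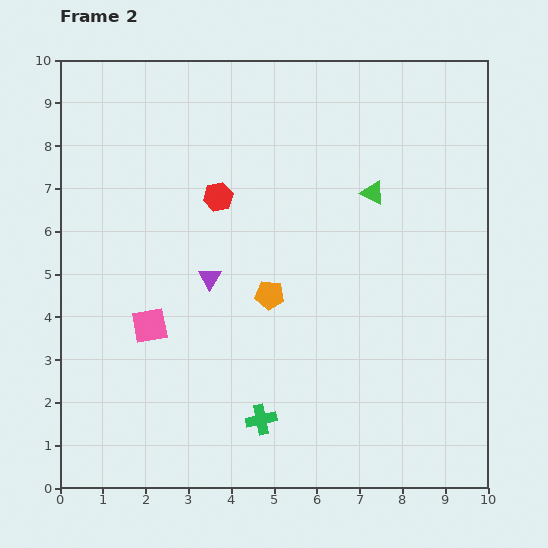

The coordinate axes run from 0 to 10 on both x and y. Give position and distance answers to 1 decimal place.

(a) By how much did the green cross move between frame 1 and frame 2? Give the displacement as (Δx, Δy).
(-1.8, -1.9)

The green cross was at (6.5, 3.5) in frame 1 and (4.7, 1.6) in frame 2.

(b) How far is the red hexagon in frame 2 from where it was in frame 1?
2.2

The red hexagon moved from (4.2, 8.9) to (3.7, 6.8), a distance of √(0.5² + 2.1²) ≈ 2.2.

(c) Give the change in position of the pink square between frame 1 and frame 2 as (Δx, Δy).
(-0.7, 0.4)

The pink square was at (2.8, 3.4) in frame 1 and (2.1, 3.8) in frame 2.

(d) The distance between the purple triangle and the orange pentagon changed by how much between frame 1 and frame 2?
-1.3

Distance in frame 1: 2.8. Distance in frame 2: 1.5.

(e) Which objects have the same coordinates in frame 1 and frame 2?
none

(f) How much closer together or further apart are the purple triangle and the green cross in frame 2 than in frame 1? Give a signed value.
-2.2

Distance in frame 1: 5.7. Distance in frame 2: 3.5.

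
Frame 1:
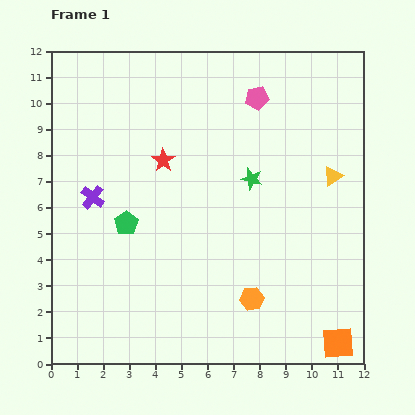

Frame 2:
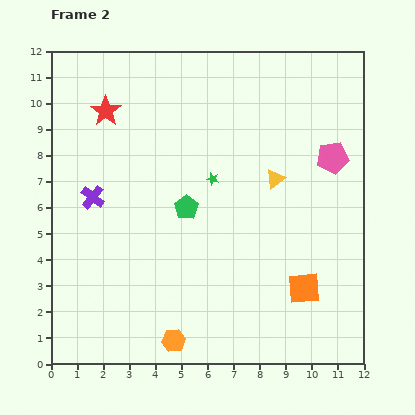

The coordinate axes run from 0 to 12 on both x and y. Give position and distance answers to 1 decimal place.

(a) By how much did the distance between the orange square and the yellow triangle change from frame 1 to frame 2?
-2.1

Distance in frame 1: 6.4. Distance in frame 2: 4.3.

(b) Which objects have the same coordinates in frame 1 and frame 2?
the purple cross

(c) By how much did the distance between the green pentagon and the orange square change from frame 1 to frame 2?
-3.8

Distance in frame 1: 9.3. Distance in frame 2: 5.5.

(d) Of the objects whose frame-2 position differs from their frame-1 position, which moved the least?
the green star

(moved 1.5)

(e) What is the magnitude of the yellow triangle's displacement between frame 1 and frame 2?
2.2

The yellow triangle moved from (10.8, 7.2) to (8.6, 7.1), a distance of √(2.2² + 0.1²) ≈ 2.2.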